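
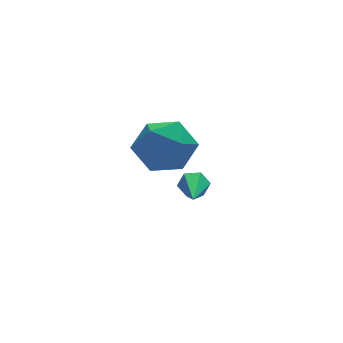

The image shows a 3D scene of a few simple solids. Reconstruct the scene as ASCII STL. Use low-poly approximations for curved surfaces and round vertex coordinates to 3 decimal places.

solid 
facet normal 0.370 0.871 -0.323
outer loop
vertex 3.395 4.611 -3.362
vertex 3.147 4.879 -2.924
vertex 3.676 4.674 -2.871
endloop
endfacet
facet normal 0.687 -0.657 -0.309
outer loop
vertex 3.395 4.611 -3.362
vertex 3.676 4.674 -2.871
vertex 2.333 2.961 -2.216
endloop
endfacet
facet normal 0.370 0.872 -0.321
outer loop
vertex 3.676 4.674 -2.871
vertex 3.147 4.879 -2.924
vertex 3.428 4.941 -2.432
endloop
endfacet
facet normal 0.720 -0.332 0.609
outer loop
vertex 3.676 4.674 -2.871
vertex 3.428 4.941 -2.432
vertex 2.333 2.961 -2.216
endloop
endfacet
facet normal 0.371 0.871 -0.321
outer loop
vertex 3.428 4.941 -2.432
vertex 3.147 4.879 -2.924
vertex 2.899 5.146 -2.486
endloop
endfacet
facet normal -0.049 0.135 0.990
outer loop
vertex 3.428 4.941 -2.432
vertex 2.899 5.146 -2.486
vertex 2.333 2.961 -2.216
endloop
endfacet
facet normal 0.369 0.872 -0.322
outer loop
vertex 2.899 5.146 -2.486
vertex 3.147 4.879 -2.924
vertex 2.618 5.083 -2.978
endloop
endfacet
facet normal -0.849 0.276 0.450
outer loop
vertex 2.899 5.146 -2.486
vertex 2.618 5.083 -2.978
vertex 2.333 2.961 -2.216
endloop
endfacet
facet normal 0.369 0.872 -0.322
outer loop
vertex 2.618 5.083 -2.978
vertex 3.147 4.879 -2.924
vertex 2.866 4.816 -3.416
endloop
endfacet
facet normal -0.882 -0.050 -0.469
outer loop
vertex 2.618 5.083 -2.978
vertex 2.866 4.816 -3.416
vertex 2.333 2.961 -2.216
endloop
endfacet
facet normal 0.370 0.871 -0.323
outer loop
vertex 2.866 4.816 -3.416
vertex 3.147 4.879 -2.924
vertex 3.395 4.611 -3.362
endloop
endfacet
facet normal -0.113 -0.516 -0.849
outer loop
vertex 2.866 4.816 -3.416
vertex 3.395 4.611 -3.362
vertex 2.333 2.961 -2.216
endloop
endfacet
facet normal 0.087 0.996 -0.003
outer loop
vertex 0.825 3.192 0.511
vertex 0.831 3.195 1.647
vertex 1.808 3.108 1.074
endloop
endfacet
facet normal 0.394 0.712 -0.582
outer loop
vertex 0.825 3.192 0.511
vertex 1.808 3.108 1.074
vertex 1.621 2.463 0.158
endloop
endfacet
facet normal -0.103 0.340 -0.935
outer loop
vertex 0.825 3.192 0.511
vertex 1.621 2.463 0.158
vertex 0.529 2.152 0.165
endloop
endfacet
facet normal -0.717 0.395 -0.575
outer loop
vertex 0.825 3.192 0.511
vertex 0.529 2.152 0.165
vertex 0.041 2.604 1.084
endloop
endfacet
facet normal -0.600 0.800 0.001
outer loop
vertex 0.825 3.192 0.511
vertex 0.041 2.604 1.084
vertex 0.831 3.195 1.647
endloop
endfacet
facet normal 0.897 0.255 -0.362
outer loop
vertex 1.621 2.463 0.158
vertex 1.808 3.108 1.074
vertex 2.119 2.016 1.076
endloop
endfacet
facet normal 0.400 0.715 0.574
outer loop
vertex 1.808 3.108 1.074
vertex 0.831 3.195 1.647
vertex 1.631 2.468 1.995
endloop
endfacet
facet normal -0.711 0.398 0.580
outer loop
vertex 0.831 3.195 1.647
vertex 0.041 2.604 1.084
vertex 0.539 2.157 2.002
endloop
endfacet
facet normal -0.900 -0.257 -0.352
outer loop
vertex 0.041 2.604 1.084
vertex 0.529 2.152 0.165
vertex 0.352 1.512 1.086
endloop
endfacet
facet normal 0.092 -0.345 -0.934
outer loop
vertex 0.529 2.152 0.165
vertex 1.621 2.463 0.158
vertex 1.329 1.425 0.513
endloop
endfacet
facet normal 0.717 -0.395 0.575
outer loop
vertex 1.335 1.428 1.649
vertex 2.119 2.016 1.076
vertex 1.631 2.468 1.995
endloop
endfacet
facet normal 0.103 -0.340 0.935
outer loop
vertex 1.335 1.428 1.649
vertex 1.631 2.468 1.995
vertex 0.539 2.157 2.002
endloop
endfacet
facet normal -0.394 -0.712 0.582
outer loop
vertex 1.335 1.428 1.649
vertex 0.539 2.157 2.002
vertex 0.352 1.512 1.086
endloop
endfacet
facet normal -0.087 -0.996 0.003
outer loop
vertex 1.335 1.428 1.649
vertex 0.352 1.512 1.086
vertex 1.329 1.425 0.513
endloop
endfacet
facet normal 0.600 -0.800 -0.001
outer loop
vertex 1.335 1.428 1.649
vertex 1.329 1.425 0.513
vertex 2.119 2.016 1.076
endloop
endfacet
facet normal 0.900 0.257 0.352
outer loop
vertex 1.631 2.468 1.995
vertex 2.119 2.016 1.076
vertex 1.808 3.108 1.074
endloop
endfacet
facet normal -0.092 0.345 0.934
outer loop
vertex 0.539 2.157 2.002
vertex 1.631 2.468 1.995
vertex 0.831 3.195 1.647
endloop
endfacet
facet normal -0.897 -0.255 0.362
outer loop
vertex 0.352 1.512 1.086
vertex 0.539 2.157 2.002
vertex 0.041 2.604 1.084
endloop
endfacet
facet normal -0.400 -0.715 -0.574
outer loop
vertex 1.329 1.425 0.513
vertex 0.352 1.512 1.086
vertex 0.529 2.152 0.165
endloop
endfacet
facet normal 0.711 -0.398 -0.580
outer loop
vertex 2.119 2.016 1.076
vertex 1.329 1.425 0.513
vertex 1.621 2.463 0.158
endloop
endfacet

endsolid


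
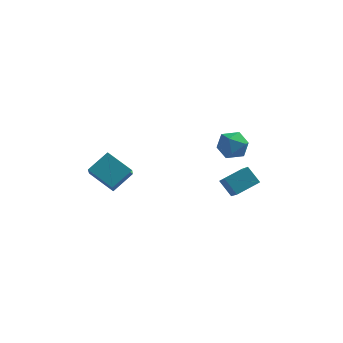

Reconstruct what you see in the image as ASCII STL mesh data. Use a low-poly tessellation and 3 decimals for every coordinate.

solid 
facet normal -0.800 -0.492 -0.343
outer loop
vertex 2.535 2.173 -1.01
vertex 2.151 3.755 -2.384
vertex 3.274 1.587 -1.891
endloop
endfacet
facet normal 0.181 -0.742 0.645
outer loop
vertex 4.569 2.385 -1.336
vertex 2.535 2.173 -1.01
vertex 3.274 1.587 -1.891
endloop
endfacet
facet normal -0.800 -0.492 -0.343
outer loop
vertex 3.274 1.587 -1.891
vertex 2.151 3.755 -2.384
vertex 2.889 3.169 -3.265
endloop
endfacet
facet normal 0.572 -0.454 -0.683
outer loop
vertex 2.889 3.169 -3.265
vertex 4.569 2.385 -1.336
vertex 3.274 1.587 -1.891
endloop
endfacet
facet normal -0.572 0.454 0.683
outer loop
vertex 2.535 2.173 -1.01
vertex 3.446 4.553 -1.829
vertex 2.151 3.755 -2.384
endloop
endfacet
facet normal 0.181 -0.742 0.645
outer loop
vertex 3.831 2.971 -0.455
vertex 2.535 2.173 -1.01
vertex 4.569 2.385 -1.336
endloop
endfacet
facet normal -0.572 0.454 0.683
outer loop
vertex 3.831 2.971 -0.455
vertex 3.446 4.553 -1.829
vertex 2.535 2.173 -1.01
endloop
endfacet
facet normal -0.181 0.742 -0.645
outer loop
vertex 2.151 3.755 -2.384
vertex 3.446 4.553 -1.829
vertex 2.889 3.169 -3.265
endloop
endfacet
facet normal 0.572 -0.454 -0.683
outer loop
vertex 4.185 3.967 -2.71
vertex 4.569 2.385 -1.336
vertex 2.889 3.169 -3.265
endloop
endfacet
facet normal -0.181 0.742 -0.645
outer loop
vertex 2.889 3.169 -3.265
vertex 3.446 4.553 -1.829
vertex 4.185 3.967 -2.71
endloop
endfacet
facet normal 0.800 0.492 0.343
outer loop
vertex 4.185 3.967 -2.71
vertex 3.831 2.971 -0.455
vertex 4.569 2.385 -1.336
endloop
endfacet
facet normal 0.800 0.493 0.343
outer loop
vertex 3.446 4.553 -1.829
vertex 3.831 2.971 -0.455
vertex 4.185 3.967 -2.71
endloop
endfacet
facet normal -0.775 0.435 0.458
outer loop
vertex -3.918 -0.661 3.049
vertex -3.982 0.326 2.003
vertex -4.932 -1.602 2.225
endloop
endfacet
facet normal 0.045 -0.685 0.727
outer loop
vertex -3.498 -2.406 1.377
vertex -3.918 -0.661 3.049
vertex -4.932 -1.602 2.225
endloop
endfacet
facet normal -0.775 0.435 0.459
outer loop
vertex -4.932 -1.602 2.225
vertex -3.982 0.326 2.003
vertex -4.997 -0.614 1.179
endloop
endfacet
facet normal -0.630 -0.584 -0.512
outer loop
vertex -4.997 -0.614 1.179
vertex -3.498 -2.406 1.377
vertex -4.932 -1.602 2.225
endloop
endfacet
facet normal 0.630 0.584 0.512
outer loop
vertex -3.918 -0.661 3.049
vertex -2.548 -0.478 1.155
vertex -3.982 0.326 2.003
endloop
endfacet
facet normal 0.045 -0.685 0.727
outer loop
vertex -2.483 -1.466 2.201
vertex -3.918 -0.661 3.049
vertex -3.498 -2.406 1.377
endloop
endfacet
facet normal 0.630 0.584 0.512
outer loop
vertex -2.483 -1.466 2.201
vertex -2.548 -0.478 1.155
vertex -3.918 -0.661 3.049
endloop
endfacet
facet normal -0.045 0.686 -0.727
outer loop
vertex -3.982 0.326 2.003
vertex -2.548 -0.478 1.155
vertex -4.997 -0.614 1.179
endloop
endfacet
facet normal -0.630 -0.584 -0.512
outer loop
vertex -3.562 -1.419 0.331
vertex -3.498 -2.406 1.377
vertex -4.997 -0.614 1.179
endloop
endfacet
facet normal -0.045 0.685 -0.727
outer loop
vertex -4.997 -0.614 1.179
vertex -2.548 -0.478 1.155
vertex -3.562 -1.419 0.331
endloop
endfacet
facet normal 0.775 -0.435 -0.458
outer loop
vertex -3.562 -1.419 0.331
vertex -2.483 -1.466 2.201
vertex -3.498 -2.406 1.377
endloop
endfacet
facet normal 0.775 -0.434 -0.458
outer loop
vertex -2.548 -0.478 1.155
vertex -2.483 -1.466 2.201
vertex -3.562 -1.419 0.331
endloop
endfacet
facet normal -0.740 -0.194 0.644
outer loop
vertex 2.391 -0.052 4.47
vertex 2.173 -0.909 3.961
vertex 2.845 -0.929 4.728
endloop
endfacet
facet normal -0.216 0.171 0.961
outer loop
vertex 2.391 -0.052 4.47
vertex 2.845 -0.929 4.728
vertex 3.385 -0.064 4.696
endloop
endfacet
facet normal -0.129 0.784 0.607
outer loop
vertex 2.391 -0.052 4.47
vertex 3.385 -0.064 4.696
vertex 3.047 0.49 3.909
endloop
endfacet
facet normal -0.599 0.798 0.071
outer loop
vertex 2.391 -0.052 4.47
vertex 3.047 0.49 3.909
vertex 2.298 -0.032 3.454
endloop
endfacet
facet normal -0.977 0.193 0.093
outer loop
vertex 2.391 -0.052 4.47
vertex 2.298 -0.032 3.454
vertex 2.173 -0.909 3.961
endloop
endfacet
facet normal 0.386 -0.208 0.899
outer loop
vertex 3.385 -0.064 4.696
vertex 2.845 -0.929 4.728
vertex 3.782 -0.928 4.326
endloop
endfacet
facet normal -0.462 -0.799 0.384
outer loop
vertex 2.845 -0.929 4.728
vertex 2.173 -0.909 3.961
vertex 3.033 -1.45 3.871
endloop
endfacet
facet normal -0.845 -0.172 -0.506
outer loop
vertex 2.173 -0.909 3.961
vertex 2.298 -0.032 3.454
vertex 2.695 -0.896 3.084
endloop
endfacet
facet normal -0.233 0.807 -0.542
outer loop
vertex 2.298 -0.032 3.454
vertex 3.047 0.49 3.909
vertex 3.235 -0.031 3.052
endloop
endfacet
facet normal 0.528 0.785 0.326
outer loop
vertex 3.047 0.49 3.909
vertex 3.385 -0.064 4.696
vertex 3.907 -0.051 3.819
endloop
endfacet
facet normal 0.599 -0.798 -0.071
outer loop
vertex 3.689 -0.908 3.31
vertex 3.782 -0.928 4.326
vertex 3.033 -1.45 3.871
endloop
endfacet
facet normal 0.129 -0.784 -0.607
outer loop
vertex 3.689 -0.908 3.31
vertex 3.033 -1.45 3.871
vertex 2.695 -0.896 3.084
endloop
endfacet
facet normal 0.216 -0.171 -0.961
outer loop
vertex 3.689 -0.908 3.31
vertex 2.695 -0.896 3.084
vertex 3.235 -0.031 3.052
endloop
endfacet
facet normal 0.740 0.194 -0.644
outer loop
vertex 3.689 -0.908 3.31
vertex 3.235 -0.031 3.052
vertex 3.907 -0.051 3.819
endloop
endfacet
facet normal 0.977 -0.193 -0.093
outer loop
vertex 3.689 -0.908 3.31
vertex 3.907 -0.051 3.819
vertex 3.782 -0.928 4.326
endloop
endfacet
facet normal 0.233 -0.807 0.542
outer loop
vertex 3.033 -1.45 3.871
vertex 3.782 -0.928 4.326
vertex 2.845 -0.929 4.728
endloop
endfacet
facet normal -0.528 -0.785 -0.326
outer loop
vertex 2.695 -0.896 3.084
vertex 3.033 -1.45 3.871
vertex 2.173 -0.909 3.961
endloop
endfacet
facet normal -0.386 0.208 -0.899
outer loop
vertex 3.235 -0.031 3.052
vertex 2.695 -0.896 3.084
vertex 2.298 -0.032 3.454
endloop
endfacet
facet normal 0.462 0.799 -0.384
outer loop
vertex 3.907 -0.051 3.819
vertex 3.235 -0.031 3.052
vertex 3.047 0.49 3.909
endloop
endfacet
facet normal 0.845 0.172 0.506
outer loop
vertex 3.782 -0.928 4.326
vertex 3.907 -0.051 3.819
vertex 3.385 -0.064 4.696
endloop
endfacet

endsolid


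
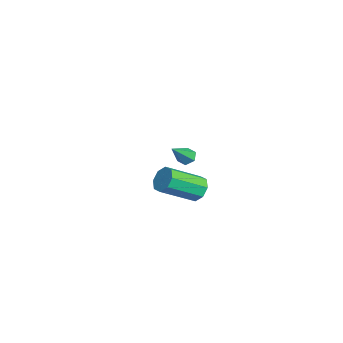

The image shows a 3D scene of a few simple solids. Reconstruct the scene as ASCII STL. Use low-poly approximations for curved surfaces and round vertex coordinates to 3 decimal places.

solid 
facet normal -0.245 0.822 -0.515
outer loop
vertex 4.457 3.744 3.033
vertex 3.71 3.591 3.145
vertex 4.247 3.99 3.526
endloop
endfacet
facet normal 0.902 0.388 0.191
outer loop
vertex 4.457 3.744 3.033
vertex 4.247 3.99 3.526
vertex 4.976 2.002 4.124
endloop
endfacet
facet normal 0.902 0.388 0.189
outer loop
vertex 4.976 2.002 4.124
vertex 4.247 3.99 3.526
vertex 4.767 2.248 4.617
endloop
endfacet
facet normal 0.245 -0.822 0.514
outer loop
vertex 4.976 2.002 4.124
vertex 4.767 2.248 4.617
vertex 4.23 1.849 4.235
endloop
endfacet
facet normal -0.245 0.822 -0.515
outer loop
vertex 4.247 3.99 3.526
vertex 3.71 3.591 3.145
vertex 3.723 4.002 3.795
endloop
endfacet
facet normal 0.386 0.570 0.726
outer loop
vertex 4.247 3.99 3.526
vertex 3.723 4.002 3.795
vertex 4.767 2.248 4.617
endloop
endfacet
facet normal 0.385 0.570 0.726
outer loop
vertex 4.767 2.248 4.617
vertex 3.723 4.002 3.795
vertex 4.242 2.26 4.886
endloop
endfacet
facet normal 0.245 -0.822 0.514
outer loop
vertex 4.767 2.248 4.617
vertex 4.242 2.26 4.886
vertex 4.23 1.849 4.235
endloop
endfacet
facet normal -0.245 0.822 -0.515
outer loop
vertex 3.723 4.002 3.795
vertex 3.71 3.591 3.145
vertex 3.192 3.774 3.684
endloop
endfacet
facet normal -0.354 0.418 0.836
outer loop
vertex 3.723 4.002 3.795
vertex 3.192 3.774 3.684
vertex 4.242 2.26 4.886
endloop
endfacet
facet normal -0.356 0.417 0.836
outer loop
vertex 4.242 2.26 4.886
vertex 3.192 3.774 3.684
vertex 3.711 2.032 4.774
endloop
endfacet
facet normal 0.244 -0.822 0.514
outer loop
vertex 4.242 2.26 4.886
vertex 3.711 2.032 4.774
vertex 4.23 1.849 4.235
endloop
endfacet
facet normal -0.245 0.822 -0.515
outer loop
vertex 3.192 3.774 3.684
vertex 3.71 3.591 3.145
vertex 2.964 3.438 3.256
endloop
endfacet
facet normal -0.889 0.021 0.457
outer loop
vertex 3.192 3.774 3.684
vertex 2.964 3.438 3.256
vertex 3.711 2.032 4.774
endloop
endfacet
facet normal -0.889 0.022 0.458
outer loop
vertex 3.711 2.032 4.774
vertex 2.964 3.438 3.256
vertex 3.483 1.696 4.347
endloop
endfacet
facet normal 0.245 -0.821 0.515
outer loop
vertex 3.711 2.032 4.774
vertex 3.483 1.696 4.347
vertex 4.23 1.849 4.235
endloop
endfacet
facet normal -0.245 0.822 -0.514
outer loop
vertex 2.964 3.438 3.256
vertex 3.71 3.591 3.145
vertex 3.173 3.192 2.763
endloop
endfacet
facet normal -0.902 -0.387 -0.189
outer loop
vertex 2.964 3.438 3.256
vertex 3.173 3.192 2.763
vertex 3.483 1.696 4.347
endloop
endfacet
facet normal -0.902 -0.388 -0.190
outer loop
vertex 3.483 1.696 4.347
vertex 3.173 3.192 2.763
vertex 3.693 1.45 3.854
endloop
endfacet
facet normal 0.245 -0.822 0.515
outer loop
vertex 3.483 1.696 4.347
vertex 3.693 1.45 3.854
vertex 4.23 1.849 4.235
endloop
endfacet
facet normal -0.245 0.822 -0.514
outer loop
vertex 3.173 3.192 2.763
vertex 3.71 3.591 3.145
vertex 3.698 3.18 2.494
endloop
endfacet
facet normal -0.385 -0.570 -0.726
outer loop
vertex 3.173 3.192 2.763
vertex 3.698 3.18 2.494
vertex 3.693 1.45 3.854
endloop
endfacet
facet normal -0.386 -0.570 -0.726
outer loop
vertex 3.693 1.45 3.854
vertex 3.698 3.18 2.494
vertex 4.217 1.438 3.585
endloop
endfacet
facet normal 0.245 -0.822 0.515
outer loop
vertex 3.693 1.45 3.854
vertex 4.217 1.438 3.585
vertex 4.23 1.849 4.235
endloop
endfacet
facet normal -0.244 0.822 -0.514
outer loop
vertex 3.698 3.18 2.494
vertex 3.71 3.591 3.145
vertex 4.229 3.408 2.606
endloop
endfacet
facet normal 0.356 -0.418 -0.836
outer loop
vertex 3.698 3.18 2.494
vertex 4.229 3.408 2.606
vertex 4.217 1.438 3.585
endloop
endfacet
facet normal 0.354 -0.418 -0.837
outer loop
vertex 4.217 1.438 3.585
vertex 4.229 3.408 2.606
vertex 4.748 1.666 3.696
endloop
endfacet
facet normal 0.245 -0.822 0.515
outer loop
vertex 4.217 1.438 3.585
vertex 4.748 1.666 3.696
vertex 4.23 1.849 4.235
endloop
endfacet
facet normal -0.245 0.821 -0.515
outer loop
vertex 4.229 3.408 2.606
vertex 3.71 3.591 3.145
vertex 4.457 3.744 3.033
endloop
endfacet
facet normal 0.889 -0.022 -0.458
outer loop
vertex 4.229 3.408 2.606
vertex 4.457 3.744 3.033
vertex 4.748 1.666 3.696
endloop
endfacet
facet normal 0.889 -0.021 -0.457
outer loop
vertex 4.748 1.666 3.696
vertex 4.457 3.744 3.033
vertex 4.976 2.002 4.124
endloop
endfacet
facet normal 0.245 -0.822 0.515
outer loop
vertex 4.748 1.666 3.696
vertex 4.976 2.002 4.124
vertex 4.23 1.849 4.235
endloop
endfacet
facet normal -0.544 0.500 -0.674
outer loop
vertex -2.414 4.14 1.48
vertex -2.846 3.777 1.559
vertex -2.808 4.248 1.878
endloop
endfacet
facet normal 0.606 0.678 0.416
outer loop
vertex -2.414 4.14 1.48
vertex -2.808 4.248 1.878
vertex -1.894 2.903 2.741
endloop
endfacet
facet normal -0.544 0.500 -0.673
outer loop
vertex -2.808 4.248 1.878
vertex -2.846 3.777 1.559
vertex -3.24 3.884 1.957
endloop
endfacet
facet normal -0.200 0.429 0.881
outer loop
vertex -2.808 4.248 1.878
vertex -3.24 3.884 1.957
vertex -1.894 2.903 2.741
endloop
endfacet
facet normal -0.545 0.499 -0.674
outer loop
vertex -3.24 3.884 1.957
vertex -2.846 3.777 1.559
vertex -3.277 3.413 1.638
endloop
endfacet
facet normal -0.658 -0.386 0.646
outer loop
vertex -3.24 3.884 1.957
vertex -3.277 3.413 1.638
vertex -1.894 2.903 2.741
endloop
endfacet
facet normal -0.544 0.498 -0.675
outer loop
vertex -3.277 3.413 1.638
vertex -2.846 3.777 1.559
vertex -2.883 3.305 1.241
endloop
endfacet
facet normal -0.310 -0.949 -0.050
outer loop
vertex -3.277 3.413 1.638
vertex -2.883 3.305 1.241
vertex -1.894 2.903 2.741
endloop
endfacet
facet normal -0.543 0.498 -0.676
outer loop
vertex -2.883 3.305 1.241
vertex -2.846 3.777 1.559
vertex -2.451 3.669 1.162
endloop
endfacet
facet normal 0.496 -0.700 -0.514
outer loop
vertex -2.883 3.305 1.241
vertex -2.451 3.669 1.162
vertex -1.894 2.903 2.741
endloop
endfacet
facet normal -0.543 0.499 -0.676
outer loop
vertex -2.451 3.669 1.162
vertex -2.846 3.777 1.559
vertex -2.414 4.14 1.48
endloop
endfacet
facet normal 0.953 0.115 -0.281
outer loop
vertex -2.451 3.669 1.162
vertex -2.414 4.14 1.48
vertex -1.894 2.903 2.741
endloop
endfacet

endsolid


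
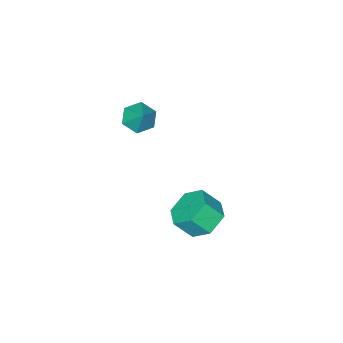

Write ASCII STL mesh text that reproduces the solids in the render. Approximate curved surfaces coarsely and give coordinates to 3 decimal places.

solid 
facet normal -0.456 0.472 -0.754
outer loop
vertex 1.188 3.509 -3.059
vertex 0.274 3.485 -2.521
vertex 0.935 4.306 -2.407
endloop
endfacet
facet normal 0.857 0.461 -0.231
outer loop
vertex 1.188 3.509 -3.059
vertex 0.935 4.306 -2.407
vertex 1.759 2.92 -2.116
endloop
endfacet
facet normal 0.857 0.461 -0.231
outer loop
vertex 1.759 2.92 -2.116
vertex 0.935 4.306 -2.407
vertex 1.506 3.717 -1.465
endloop
endfacet
facet normal 0.457 -0.471 0.755
outer loop
vertex 1.759 2.92 -2.116
vertex 1.506 3.717 -1.465
vertex 0.846 2.895 -1.579
endloop
endfacet
facet normal -0.456 0.472 -0.755
outer loop
vertex 0.935 4.306 -2.407
vertex 0.274 3.485 -2.521
vertex 0.021 4.282 -1.87
endloop
endfacet
facet normal 0.222 0.882 0.417
outer loop
vertex 0.935 4.306 -2.407
vertex 0.021 4.282 -1.87
vertex 1.506 3.717 -1.465
endloop
endfacet
facet normal 0.222 0.881 0.417
outer loop
vertex 1.506 3.717 -1.465
vertex 0.021 4.282 -1.87
vertex 0.592 3.692 -0.927
endloop
endfacet
facet normal 0.457 -0.471 0.754
outer loop
vertex 1.506 3.717 -1.465
vertex 0.592 3.692 -0.927
vertex 0.846 2.895 -1.579
endloop
endfacet
facet normal -0.457 0.471 -0.755
outer loop
vertex 0.021 4.282 -1.87
vertex 0.274 3.485 -2.521
vertex -0.639 3.46 -1.984
endloop
endfacet
facet normal -0.635 0.420 0.648
outer loop
vertex 0.021 4.282 -1.87
vertex -0.639 3.46 -1.984
vertex 0.592 3.692 -0.927
endloop
endfacet
facet normal -0.635 0.421 0.648
outer loop
vertex 0.592 3.692 -0.927
vertex -0.639 3.46 -1.984
vertex -0.068 2.871 -1.041
endloop
endfacet
facet normal 0.456 -0.472 0.754
outer loop
vertex 0.592 3.692 -0.927
vertex -0.068 2.871 -1.041
vertex 0.846 2.895 -1.579
endloop
endfacet
facet normal -0.457 0.471 -0.755
outer loop
vertex -0.639 3.46 -1.984
vertex 0.274 3.485 -2.521
vertex -0.386 2.663 -2.635
endloop
endfacet
facet normal -0.857 -0.461 0.231
outer loop
vertex -0.639 3.46 -1.984
vertex -0.386 2.663 -2.635
vertex -0.068 2.871 -1.041
endloop
endfacet
facet normal -0.857 -0.461 0.231
outer loop
vertex -0.068 2.871 -1.041
vertex -0.386 2.663 -2.635
vertex 0.185 2.074 -1.693
endloop
endfacet
facet normal 0.456 -0.472 0.754
outer loop
vertex -0.068 2.871 -1.041
vertex 0.185 2.074 -1.693
vertex 0.846 2.895 -1.579
endloop
endfacet
facet normal -0.457 0.471 -0.754
outer loop
vertex -0.386 2.663 -2.635
vertex 0.274 3.485 -2.521
vertex 0.528 2.688 -3.173
endloop
endfacet
facet normal -0.221 -0.882 -0.417
outer loop
vertex -0.386 2.663 -2.635
vertex 0.528 2.688 -3.173
vertex 0.185 2.074 -1.693
endloop
endfacet
facet normal -0.222 -0.881 -0.417
outer loop
vertex 0.185 2.074 -1.693
vertex 0.528 2.688 -3.173
vertex 1.099 2.098 -2.23
endloop
endfacet
facet normal 0.456 -0.472 0.755
outer loop
vertex 0.185 2.074 -1.693
vertex 1.099 2.098 -2.23
vertex 0.846 2.895 -1.579
endloop
endfacet
facet normal -0.456 0.472 -0.754
outer loop
vertex 0.528 2.688 -3.173
vertex 0.274 3.485 -2.521
vertex 1.188 3.509 -3.059
endloop
endfacet
facet normal 0.635 -0.421 -0.648
outer loop
vertex 0.528 2.688 -3.173
vertex 1.188 3.509 -3.059
vertex 1.099 2.098 -2.23
endloop
endfacet
facet normal 0.636 -0.421 -0.647
outer loop
vertex 1.099 2.098 -2.23
vertex 1.188 3.509 -3.059
vertex 1.759 2.92 -2.116
endloop
endfacet
facet normal 0.457 -0.471 0.755
outer loop
vertex 1.099 2.098 -2.23
vertex 1.759 2.92 -2.116
vertex 0.846 2.895 -1.579
endloop
endfacet
facet normal -0.351 -0.571 -0.743
outer loop
vertex 1.8 -0.088 2.979
vertex 1.067 0.208 3.098
vertex 1.565 0.568 2.586
endloop
endfacet
facet normal 0.949 0.313 -0.044
outer loop
vertex 1.8 -0.088 2.979
vertex 1.565 0.568 2.586
vertex 1.513 0.932 4.042
endloop
endfacet
facet normal -0.352 -0.570 -0.743
outer loop
vertex 1.565 0.568 2.586
vertex 1.067 0.208 3.098
vertex 0.832 0.864 2.706
endloop
endfacet
facet normal 0.335 0.917 -0.217
outer loop
vertex 1.565 0.568 2.586
vertex 0.832 0.864 2.706
vertex 1.513 0.932 4.042
endloop
endfacet
facet normal -0.351 -0.570 -0.743
outer loop
vertex 0.832 0.864 2.706
vertex 1.067 0.208 3.098
vertex 0.333 0.504 3.218
endloop
endfacet
facet normal -0.445 0.877 0.182
outer loop
vertex 0.832 0.864 2.706
vertex 0.333 0.504 3.218
vertex 1.513 0.932 4.042
endloop
endfacet
facet normal -0.351 -0.570 -0.743
outer loop
vertex 0.333 0.504 3.218
vertex 1.067 0.208 3.098
vertex 0.569 -0.152 3.61
endloop
endfacet
facet normal -0.612 0.232 0.756
outer loop
vertex 0.333 0.504 3.218
vertex 0.569 -0.152 3.61
vertex 1.513 0.932 4.042
endloop
endfacet
facet normal -0.351 -0.571 -0.743
outer loop
vertex 0.569 -0.152 3.61
vertex 1.067 0.208 3.098
vertex 1.302 -0.448 3.491
endloop
endfacet
facet normal 0.001 -0.371 0.929
outer loop
vertex 0.569 -0.152 3.61
vertex 1.302 -0.448 3.491
vertex 1.513 0.932 4.042
endloop
endfacet
facet normal -0.351 -0.571 -0.743
outer loop
vertex 1.302 -0.448 3.491
vertex 1.067 0.208 3.098
vertex 1.8 -0.088 2.979
endloop
endfacet
facet normal 0.782 -0.331 0.528
outer loop
vertex 1.302 -0.448 3.491
vertex 1.8 -0.088 2.979
vertex 1.513 0.932 4.042
endloop
endfacet

endsolid


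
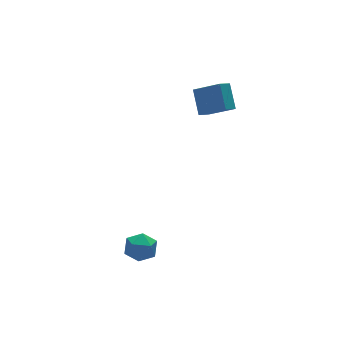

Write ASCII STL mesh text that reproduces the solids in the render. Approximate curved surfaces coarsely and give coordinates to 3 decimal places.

solid 
facet normal -0.352 0.351 0.868
outer loop
vertex -3.979 -1.601 -3.387
vertex -4.168 -2.644 -3.042
vertex -3.185 -2.159 -2.839
endloop
endfacet
facet normal 0.142 0.789 0.598
outer loop
vertex -3.979 -1.601 -3.387
vertex -3.185 -2.159 -2.839
vertex -2.918 -1.536 -3.724
endloop
endfacet
facet normal -0.077 0.996 -0.049
outer loop
vertex -3.979 -1.601 -3.387
vertex -2.918 -1.536 -3.724
vertex -3.736 -1.636 -4.474
endloop
endfacet
facet normal -0.706 0.685 -0.180
outer loop
vertex -3.979 -1.601 -3.387
vertex -3.736 -1.636 -4.474
vertex -4.508 -2.321 -4.053
endloop
endfacet
facet normal -0.877 0.287 0.386
outer loop
vertex -3.979 -1.601 -3.387
vertex -4.508 -2.321 -4.053
vertex -4.168 -2.644 -3.042
endloop
endfacet
facet normal 0.746 0.417 0.519
outer loop
vertex -2.918 -1.536 -3.724
vertex -3.185 -2.159 -2.839
vertex -2.452 -2.539 -3.587
endloop
endfacet
facet normal -0.054 -0.291 0.955
outer loop
vertex -3.185 -2.159 -2.839
vertex -4.168 -2.644 -3.042
vertex -3.224 -3.224 -3.166
endloop
endfacet
facet normal -0.902 -0.395 0.177
outer loop
vertex -4.168 -2.644 -3.042
vertex -4.508 -2.321 -4.053
vertex -4.042 -3.324 -3.916
endloop
endfacet
facet normal -0.625 0.250 -0.739
outer loop
vertex -4.508 -2.321 -4.053
vertex -3.736 -1.636 -4.474
vertex -3.775 -2.701 -4.801
endloop
endfacet
facet normal 0.393 0.752 -0.529
outer loop
vertex -3.736 -1.636 -4.474
vertex -2.918 -1.536 -3.724
vertex -2.792 -2.216 -4.598
endloop
endfacet
facet normal 0.706 -0.685 0.180
outer loop
vertex -2.981 -3.259 -4.253
vertex -2.452 -2.539 -3.587
vertex -3.224 -3.224 -3.166
endloop
endfacet
facet normal 0.077 -0.996 0.049
outer loop
vertex -2.981 -3.259 -4.253
vertex -3.224 -3.224 -3.166
vertex -4.042 -3.324 -3.916
endloop
endfacet
facet normal -0.142 -0.789 -0.598
outer loop
vertex -2.981 -3.259 -4.253
vertex -4.042 -3.324 -3.916
vertex -3.775 -2.701 -4.801
endloop
endfacet
facet normal 0.352 -0.351 -0.868
outer loop
vertex -2.981 -3.259 -4.253
vertex -3.775 -2.701 -4.801
vertex -2.792 -2.216 -4.598
endloop
endfacet
facet normal 0.877 -0.287 -0.386
outer loop
vertex -2.981 -3.259 -4.253
vertex -2.792 -2.216 -4.598
vertex -2.452 -2.539 -3.587
endloop
endfacet
facet normal 0.625 -0.250 0.739
outer loop
vertex -3.224 -3.224 -3.166
vertex -2.452 -2.539 -3.587
vertex -3.185 -2.159 -2.839
endloop
endfacet
facet normal -0.393 -0.752 0.529
outer loop
vertex -4.042 -3.324 -3.916
vertex -3.224 -3.224 -3.166
vertex -4.168 -2.644 -3.042
endloop
endfacet
facet normal -0.746 -0.417 -0.519
outer loop
vertex -3.775 -2.701 -4.801
vertex -4.042 -3.324 -3.916
vertex -4.508 -2.321 -4.053
endloop
endfacet
facet normal 0.054 0.291 -0.955
outer loop
vertex -2.792 -2.216 -4.598
vertex -3.775 -2.701 -4.801
vertex -3.736 -1.636 -4.474
endloop
endfacet
facet normal 0.902 0.395 -0.177
outer loop
vertex -2.452 -2.539 -3.587
vertex -2.792 -2.216 -4.598
vertex -2.918 -1.536 -3.724
endloop
endfacet
facet normal -0.864 -0.236 0.445
outer loop
vertex 3.912 0.473 3.911
vertex 4.25 1.78 5.261
vertex 2.903 1.948 2.735
endloop
endfacet
facet normal -0.177 -0.685 -0.707
outer loop
vertex 3.75 2.18 2.299
vertex 3.912 0.473 3.911
vertex 2.903 1.948 2.735
endloop
endfacet
facet normal -0.864 -0.236 0.445
outer loop
vertex 2.903 1.948 2.735
vertex 4.25 1.78 5.261
vertex 3.241 3.256 4.085
endloop
endfacet
facet normal -0.472 0.689 -0.550
outer loop
vertex 3.241 3.256 4.085
vertex 3.75 2.18 2.299
vertex 2.903 1.948 2.735
endloop
endfacet
facet normal 0.472 -0.690 0.549
outer loop
vertex 3.912 0.473 3.911
vertex 5.097 2.012 4.825
vertex 4.25 1.78 5.261
endloop
endfacet
facet normal -0.177 -0.685 -0.707
outer loop
vertex 4.759 0.704 3.475
vertex 3.912 0.473 3.911
vertex 3.75 2.18 2.299
endloop
endfacet
facet normal 0.471 -0.689 0.550
outer loop
vertex 4.759 0.704 3.475
vertex 5.097 2.012 4.825
vertex 3.912 0.473 3.911
endloop
endfacet
facet normal 0.177 0.684 0.707
outer loop
vertex 4.25 1.78 5.261
vertex 5.097 2.012 4.825
vertex 3.241 3.256 4.085
endloop
endfacet
facet normal -0.471 0.690 -0.550
outer loop
vertex 4.088 3.487 3.649
vertex 3.75 2.18 2.299
vertex 3.241 3.256 4.085
endloop
endfacet
facet normal 0.177 0.685 0.707
outer loop
vertex 3.241 3.256 4.085
vertex 5.097 2.012 4.825
vertex 4.088 3.487 3.649
endloop
endfacet
facet normal 0.864 0.236 -0.445
outer loop
vertex 4.088 3.487 3.649
vertex 4.759 0.704 3.475
vertex 3.75 2.18 2.299
endloop
endfacet
facet normal 0.864 0.236 -0.445
outer loop
vertex 5.097 2.012 4.825
vertex 4.759 0.704 3.475
vertex 4.088 3.487 3.649
endloop
endfacet

endsolid


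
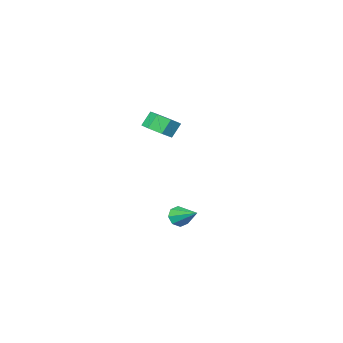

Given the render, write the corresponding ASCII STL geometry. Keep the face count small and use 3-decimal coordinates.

solid 
facet normal 0.083 -0.867 -0.492
outer loop
vertex 1.022 3.123 -2.936
vertex 0.45 2.902 -2.643
vertex 0.598 3.24 -3.214
endloop
endfacet
facet normal 0.508 0.720 -0.472
outer loop
vertex 1.022 3.123 -2.936
vertex 0.598 3.24 -3.214
vertex 0.31 4.358 -1.817
endloop
endfacet
facet normal 0.084 -0.867 -0.491
outer loop
vertex 0.598 3.24 -3.214
vertex 0.45 2.902 -2.643
vertex 0.087 3.158 -3.157
endloop
endfacet
facet normal -0.191 0.747 -0.637
outer loop
vertex 0.598 3.24 -3.214
vertex 0.087 3.158 -3.157
vertex 0.31 4.358 -1.817
endloop
endfacet
facet normal 0.083 -0.867 -0.491
outer loop
vertex 0.087 3.158 -3.157
vertex 0.45 2.902 -2.643
vertex -0.211 2.927 -2.799
endloop
endfacet
facet normal -0.793 0.514 -0.328
outer loop
vertex 0.087 3.158 -3.157
vertex -0.211 2.927 -2.799
vertex 0.31 4.358 -1.817
endloop
endfacet
facet normal 0.083 -0.867 -0.492
outer loop
vertex -0.211 2.927 -2.799
vertex 0.45 2.902 -2.643
vertex -0.122 2.68 -2.349
endloop
endfacet
facet normal -0.949 0.157 0.274
outer loop
vertex -0.211 2.927 -2.799
vertex -0.122 2.68 -2.349
vertex 0.31 4.358 -1.817
endloop
endfacet
facet normal 0.084 -0.867 -0.491
outer loop
vertex -0.122 2.68 -2.349
vertex 0.45 2.902 -2.643
vertex 0.302 2.564 -2.071
endloop
endfacet
facet normal -0.566 -0.113 0.816
outer loop
vertex -0.122 2.68 -2.349
vertex 0.302 2.564 -2.071
vertex 0.31 4.358 -1.817
endloop
endfacet
facet normal 0.083 -0.867 -0.491
outer loop
vertex 0.302 2.564 -2.071
vertex 0.45 2.902 -2.643
vertex 0.813 2.645 -2.128
endloop
endfacet
facet normal 0.132 -0.140 0.981
outer loop
vertex 0.302 2.564 -2.071
vertex 0.813 2.645 -2.128
vertex 0.31 4.358 -1.817
endloop
endfacet
facet normal 0.084 -0.867 -0.492
outer loop
vertex 0.813 2.645 -2.128
vertex 0.45 2.902 -2.643
vertex 1.111 2.877 -2.486
endloop
endfacet
facet normal 0.735 0.094 0.672
outer loop
vertex 0.813 2.645 -2.128
vertex 1.111 2.877 -2.486
vertex 0.31 4.358 -1.817
endloop
endfacet
facet normal 0.084 -0.867 -0.491
outer loop
vertex 1.111 2.877 -2.486
vertex 0.45 2.902 -2.643
vertex 1.022 3.123 -2.936
endloop
endfacet
facet normal 0.890 0.450 0.070
outer loop
vertex 1.111 2.877 -2.486
vertex 1.022 3.123 -2.936
vertex 0.31 4.358 -1.817
endloop
endfacet
facet normal 0.561 0.028 -0.827
outer loop
vertex -1.645 -4.101 0.951
vertex -2.317 -3.555 0.514
vertex -1.554 -3.269 1.041
endloop
endfacet
facet normal 0.820 -0.149 0.552
outer loop
vertex -1.645 -4.101 0.951
vertex -1.554 -3.269 1.041
vertex -2.252 -4.132 1.844
endloop
endfacet
facet normal 0.820 -0.149 0.552
outer loop
vertex -2.252 -4.132 1.844
vertex -1.554 -3.269 1.041
vertex -2.161 -3.3 1.934
endloop
endfacet
facet normal -0.562 -0.028 0.826
outer loop
vertex -2.252 -4.132 1.844
vertex -2.161 -3.3 1.934
vertex -2.923 -3.585 1.406
endloop
endfacet
facet normal 0.561 0.028 -0.827
outer loop
vertex -1.554 -3.269 1.041
vertex -2.317 -3.555 0.514
vertex -2.038 -2.652 0.734
endloop
endfacet
facet normal 0.595 0.680 0.428
outer loop
vertex -1.554 -3.269 1.041
vertex -2.038 -2.652 0.734
vertex -2.161 -3.3 1.934
endloop
endfacet
facet normal 0.596 0.679 0.428
outer loop
vertex -2.161 -3.3 1.934
vertex -2.038 -2.652 0.734
vertex -2.644 -2.683 1.627
endloop
endfacet
facet normal -0.562 -0.029 0.827
outer loop
vertex -2.161 -3.3 1.934
vertex -2.644 -2.683 1.627
vertex -2.923 -3.585 1.406
endloop
endfacet
facet normal 0.562 0.028 -0.827
outer loop
vertex -2.038 -2.652 0.734
vertex -2.317 -3.555 0.514
vertex -2.731 -2.715 0.261
endloop
endfacet
facet normal -0.078 0.997 -0.018
outer loop
vertex -2.038 -2.652 0.734
vertex -2.731 -2.715 0.261
vertex -2.644 -2.683 1.627
endloop
endfacet
facet normal -0.076 0.997 -0.018
outer loop
vertex -2.644 -2.683 1.627
vertex -2.731 -2.715 0.261
vertex -3.338 -2.745 1.154
endloop
endfacet
facet normal -0.561 -0.029 0.827
outer loop
vertex -2.644 -2.683 1.627
vertex -3.338 -2.745 1.154
vertex -2.923 -3.585 1.406
endloop
endfacet
facet normal 0.562 0.028 -0.826
outer loop
vertex -2.731 -2.715 0.261
vertex -2.317 -3.555 0.514
vertex -3.112 -3.41 -0.022
endloop
endfacet
facet normal -0.692 0.563 -0.451
outer loop
vertex -2.731 -2.715 0.261
vertex -3.112 -3.41 -0.022
vertex -3.338 -2.745 1.154
endloop
endfacet
facet normal -0.693 0.563 -0.451
outer loop
vertex -3.338 -2.745 1.154
vertex -3.112 -3.41 -0.022
vertex -3.719 -3.441 0.871
endloop
endfacet
facet normal -0.561 -0.029 0.827
outer loop
vertex -3.338 -2.745 1.154
vertex -3.719 -3.441 0.871
vertex -2.923 -3.585 1.406
endloop
endfacet
facet normal 0.562 0.029 -0.826
outer loop
vertex -3.112 -3.41 -0.022
vertex -2.317 -3.555 0.514
vertex -2.894 -4.214 0.098
endloop
endfacet
facet normal -0.786 -0.294 -0.544
outer loop
vertex -3.112 -3.41 -0.022
vertex -2.894 -4.214 0.098
vertex -3.719 -3.441 0.871
endloop
endfacet
facet normal -0.786 -0.294 -0.544
outer loop
vertex -3.719 -3.441 0.871
vertex -2.894 -4.214 0.098
vertex -3.501 -4.245 0.991
endloop
endfacet
facet normal -0.561 -0.029 0.827
outer loop
vertex -3.719 -3.441 0.871
vertex -3.501 -4.245 0.991
vertex -2.923 -3.585 1.406
endloop
endfacet
facet normal 0.563 0.029 -0.826
outer loop
vertex -2.894 -4.214 0.098
vertex -2.317 -3.555 0.514
vertex -2.241 -4.522 0.532
endloop
endfacet
facet normal -0.287 -0.930 -0.228
outer loop
vertex -2.894 -4.214 0.098
vertex -2.241 -4.522 0.532
vertex -3.501 -4.245 0.991
endloop
endfacet
facet normal -0.287 -0.931 -0.227
outer loop
vertex -3.501 -4.245 0.991
vertex -2.241 -4.522 0.532
vertex -2.848 -4.552 1.424
endloop
endfacet
facet normal -0.562 -0.028 0.827
outer loop
vertex -3.501 -4.245 0.991
vertex -2.848 -4.552 1.424
vertex -2.923 -3.585 1.406
endloop
endfacet
facet normal 0.561 0.029 -0.827
outer loop
vertex -2.241 -4.522 0.532
vertex -2.317 -3.555 0.514
vertex -1.645 -4.101 0.951
endloop
endfacet
facet normal 0.427 -0.865 0.262
outer loop
vertex -2.241 -4.522 0.532
vertex -1.645 -4.101 0.951
vertex -2.848 -4.552 1.424
endloop
endfacet
facet normal 0.427 -0.866 0.260
outer loop
vertex -2.848 -4.552 1.424
vertex -1.645 -4.101 0.951
vertex -2.252 -4.132 1.844
endloop
endfacet
facet normal -0.562 -0.028 0.826
outer loop
vertex -2.848 -4.552 1.424
vertex -2.252 -4.132 1.844
vertex -2.923 -3.585 1.406
endloop
endfacet

endsolid


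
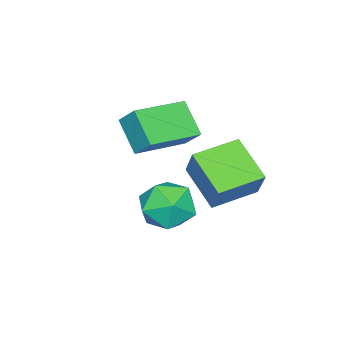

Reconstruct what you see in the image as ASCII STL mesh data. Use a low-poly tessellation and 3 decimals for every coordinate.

solid 
facet normal -0.876 0.184 0.446
outer loop
vertex 1.697 2.164 1.392
vertex 1.856 1.341 2.044
vertex 2.198 2.309 2.317
endloop
endfacet
facet normal -0.587 0.786 0.195
outer loop
vertex 1.697 2.164 1.392
vertex 2.198 2.309 2.317
vertex 2.553 2.791 1.44
endloop
endfacet
facet normal -0.490 0.708 -0.508
outer loop
vertex 1.697 2.164 1.392
vertex 2.553 2.791 1.44
vertex 2.43 2.121 0.625
endloop
endfacet
facet normal -0.720 0.059 -0.691
outer loop
vertex 1.697 2.164 1.392
vertex 2.43 2.121 0.625
vertex 1.999 1.225 0.998
endloop
endfacet
facet normal -0.959 -0.266 -0.102
outer loop
vertex 1.697 2.164 1.392
vertex 1.999 1.225 0.998
vertex 1.856 1.341 2.044
endloop
endfacet
facet normal 0.055 0.865 0.498
outer loop
vertex 2.553 2.791 1.44
vertex 2.198 2.309 2.317
vertex 3.241 2.355 2.122
endloop
endfacet
facet normal -0.414 -0.109 0.904
outer loop
vertex 2.198 2.309 2.317
vertex 1.856 1.341 2.044
vertex 2.81 1.459 2.495
endloop
endfacet
facet normal -0.548 -0.836 0.018
outer loop
vertex 1.856 1.341 2.044
vertex 1.999 1.225 0.998
vertex 2.687 0.789 1.68
endloop
endfacet
facet normal -0.161 -0.312 -0.936
outer loop
vertex 1.999 1.225 0.998
vertex 2.43 2.121 0.625
vertex 3.042 1.271 0.803
endloop
endfacet
facet normal 0.211 0.739 -0.640
outer loop
vertex 2.43 2.121 0.625
vertex 2.553 2.791 1.44
vertex 3.384 2.239 1.076
endloop
endfacet
facet normal 0.720 -0.059 0.691
outer loop
vertex 3.543 1.416 1.728
vertex 3.241 2.355 2.122
vertex 2.81 1.459 2.495
endloop
endfacet
facet normal 0.490 -0.708 0.508
outer loop
vertex 3.543 1.416 1.728
vertex 2.81 1.459 2.495
vertex 2.687 0.789 1.68
endloop
endfacet
facet normal 0.587 -0.786 -0.195
outer loop
vertex 3.543 1.416 1.728
vertex 2.687 0.789 1.68
vertex 3.042 1.271 0.803
endloop
endfacet
facet normal 0.876 -0.184 -0.446
outer loop
vertex 3.543 1.416 1.728
vertex 3.042 1.271 0.803
vertex 3.384 2.239 1.076
endloop
endfacet
facet normal 0.959 0.266 0.102
outer loop
vertex 3.543 1.416 1.728
vertex 3.384 2.239 1.076
vertex 3.241 2.355 2.122
endloop
endfacet
facet normal 0.161 0.312 0.936
outer loop
vertex 2.81 1.459 2.495
vertex 3.241 2.355 2.122
vertex 2.198 2.309 2.317
endloop
endfacet
facet normal -0.211 -0.739 0.640
outer loop
vertex 2.687 0.789 1.68
vertex 2.81 1.459 2.495
vertex 1.856 1.341 2.044
endloop
endfacet
facet normal -0.055 -0.865 -0.498
outer loop
vertex 3.042 1.271 0.803
vertex 2.687 0.789 1.68
vertex 1.999 1.225 0.998
endloop
endfacet
facet normal 0.414 0.109 -0.904
outer loop
vertex 3.384 2.239 1.076
vertex 3.042 1.271 0.803
vertex 2.43 2.121 0.625
endloop
endfacet
facet normal 0.548 0.836 -0.018
outer loop
vertex 3.241 2.355 2.122
vertex 3.384 2.239 1.076
vertex 2.553 2.791 1.44
endloop
endfacet
facet normal -0.379 -0.632 0.676
outer loop
vertex 0.219 -0.868 3.799
vertex -1.68 -0.046 3.503
vertex 0.028 -1.589 3.017
endloop
endfacet
facet normal 0.908 -0.394 0.141
outer loop
vertex 0.6 -0.634 1.997
vertex 0.219 -0.868 3.799
vertex 0.028 -1.589 3.017
endloop
endfacet
facet normal -0.379 -0.632 0.676
outer loop
vertex 0.028 -1.589 3.017
vertex -1.68 -0.046 3.503
vertex -1.871 -0.767 2.722
endloop
endfacet
facet normal -0.176 -0.667 -0.724
outer loop
vertex -1.871 -0.767 2.722
vertex 0.6 -0.634 1.997
vertex 0.028 -1.589 3.017
endloop
endfacet
facet normal 0.176 0.667 0.724
outer loop
vertex 0.219 -0.868 3.799
vertex -1.108 0.909 2.483
vertex -1.68 -0.046 3.503
endloop
endfacet
facet normal 0.908 -0.393 0.141
outer loop
vertex 0.791 0.087 2.778
vertex 0.219 -0.868 3.799
vertex 0.6 -0.634 1.997
endloop
endfacet
facet normal 0.177 0.668 0.723
outer loop
vertex 0.791 0.087 2.778
vertex -1.108 0.909 2.483
vertex 0.219 -0.868 3.799
endloop
endfacet
facet normal -0.908 0.393 -0.141
outer loop
vertex -1.68 -0.046 3.503
vertex -1.108 0.909 2.483
vertex -1.871 -0.767 2.722
endloop
endfacet
facet normal -0.176 -0.668 -0.723
outer loop
vertex -1.299 0.188 1.701
vertex 0.6 -0.634 1.997
vertex -1.871 -0.767 2.722
endloop
endfacet
facet normal -0.908 0.393 -0.141
outer loop
vertex -1.871 -0.767 2.722
vertex -1.108 0.909 2.483
vertex -1.299 0.188 1.701
endloop
endfacet
facet normal 0.379 0.632 -0.676
outer loop
vertex -1.299 0.188 1.701
vertex 0.791 0.087 2.778
vertex 0.6 -0.634 1.997
endloop
endfacet
facet normal 0.379 0.632 -0.676
outer loop
vertex -1.108 0.909 2.483
vertex 0.791 0.087 2.778
vertex -1.299 0.188 1.701
endloop
endfacet
facet normal -0.376 -0.377 -0.846
outer loop
vertex -0.15 0.87 1.289
vertex -1.595 1.795 1.519
vertex 0.585 2.255 0.345
endloop
endfacet
facet normal 0.835 -0.534 -0.134
outer loop
vertex 1.135 2.805 1.581
vertex -0.15 0.87 1.289
vertex 0.585 2.255 0.345
endloop
endfacet
facet normal -0.376 -0.377 -0.846
outer loop
vertex 0.585 2.255 0.345
vertex -1.595 1.795 1.519
vertex -0.859 3.179 0.575
endloop
endfacet
facet normal 0.402 0.757 -0.516
outer loop
vertex -0.859 3.179 0.575
vertex 1.135 2.805 1.581
vertex 0.585 2.255 0.345
endloop
endfacet
facet normal -0.402 -0.757 0.516
outer loop
vertex -0.15 0.87 1.289
vertex -1.045 2.345 2.755
vertex -1.595 1.795 1.519
endloop
endfacet
facet normal 0.835 -0.534 -0.133
outer loop
vertex 0.399 1.421 2.525
vertex -0.15 0.87 1.289
vertex 1.135 2.805 1.581
endloop
endfacet
facet normal -0.402 -0.757 0.516
outer loop
vertex 0.399 1.421 2.525
vertex -1.045 2.345 2.755
vertex -0.15 0.87 1.289
endloop
endfacet
facet normal -0.834 0.535 0.133
outer loop
vertex -1.595 1.795 1.519
vertex -1.045 2.345 2.755
vertex -0.859 3.179 0.575
endloop
endfacet
facet normal 0.402 0.756 -0.516
outer loop
vertex -0.31 3.73 1.811
vertex 1.135 2.805 1.581
vertex -0.859 3.179 0.575
endloop
endfacet
facet normal -0.835 0.534 0.133
outer loop
vertex -0.859 3.179 0.575
vertex -1.045 2.345 2.755
vertex -0.31 3.73 1.811
endloop
endfacet
facet normal 0.376 0.377 0.846
outer loop
vertex -0.31 3.73 1.811
vertex 0.399 1.421 2.525
vertex 1.135 2.805 1.581
endloop
endfacet
facet normal 0.376 0.377 0.846
outer loop
vertex -1.045 2.345 2.755
vertex 0.399 1.421 2.525
vertex -0.31 3.73 1.811
endloop
endfacet

endsolid


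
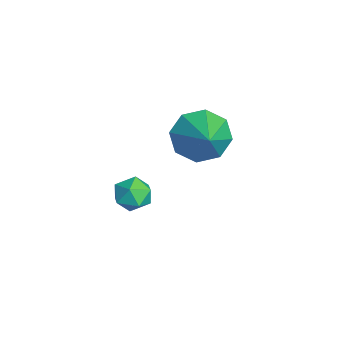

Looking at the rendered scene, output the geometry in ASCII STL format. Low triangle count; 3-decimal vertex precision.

solid 
facet normal 0.225 0.315 0.922
outer loop
vertex 1.002 -1.883 -1.043
vertex 0.468 -2.263 -0.783
vertex 1.109 -2.55 -0.841
endloop
endfacet
facet normal 0.809 0.285 0.514
outer loop
vertex 1.002 -1.883 -1.043
vertex 1.109 -2.55 -0.841
vertex 1.402 -2.31 -1.436
endloop
endfacet
facet normal 0.704 0.708 -0.053
outer loop
vertex 1.002 -1.883 -1.043
vertex 1.402 -2.31 -1.436
vertex 0.942 -1.876 -1.745
endloop
endfacet
facet normal 0.056 0.998 0.005
outer loop
vertex 1.002 -1.883 -1.043
vertex 0.942 -1.876 -1.745
vertex 0.365 -1.846 -1.342
endloop
endfacet
facet normal -0.242 0.756 0.608
outer loop
vertex 1.002 -1.883 -1.043
vertex 0.365 -1.846 -1.342
vertex 0.468 -2.263 -0.783
endloop
endfacet
facet normal 0.880 -0.384 0.278
outer loop
vertex 1.402 -2.31 -1.436
vertex 1.109 -2.55 -0.841
vertex 1.115 -2.954 -1.418
endloop
endfacet
facet normal -0.066 -0.337 0.939
outer loop
vertex 1.109 -2.55 -0.841
vertex 0.468 -2.263 -0.783
vertex 0.538 -2.924 -1.015
endloop
endfacet
facet normal -0.819 0.377 0.432
outer loop
vertex 0.468 -2.263 -0.783
vertex 0.365 -1.846 -1.342
vertex 0.078 -2.49 -1.324
endloop
endfacet
facet normal -0.339 0.769 -0.542
outer loop
vertex 0.365 -1.846 -1.342
vertex 0.942 -1.876 -1.745
vertex 0.371 -2.25 -1.919
endloop
endfacet
facet normal 0.710 0.299 -0.637
outer loop
vertex 0.942 -1.876 -1.745
vertex 1.402 -2.31 -1.436
vertex 1.012 -2.537 -1.977
endloop
endfacet
facet normal -0.056 -0.998 -0.005
outer loop
vertex 0.478 -2.917 -1.717
vertex 1.115 -2.954 -1.418
vertex 0.538 -2.924 -1.015
endloop
endfacet
facet normal -0.704 -0.708 0.053
outer loop
vertex 0.478 -2.917 -1.717
vertex 0.538 -2.924 -1.015
vertex 0.078 -2.49 -1.324
endloop
endfacet
facet normal -0.809 -0.285 -0.514
outer loop
vertex 0.478 -2.917 -1.717
vertex 0.078 -2.49 -1.324
vertex 0.371 -2.25 -1.919
endloop
endfacet
facet normal -0.225 -0.315 -0.922
outer loop
vertex 0.478 -2.917 -1.717
vertex 0.371 -2.25 -1.919
vertex 1.012 -2.537 -1.977
endloop
endfacet
facet normal 0.242 -0.756 -0.608
outer loop
vertex 0.478 -2.917 -1.717
vertex 1.012 -2.537 -1.977
vertex 1.115 -2.954 -1.418
endloop
endfacet
facet normal 0.339 -0.769 0.542
outer loop
vertex 0.538 -2.924 -1.015
vertex 1.115 -2.954 -1.418
vertex 1.109 -2.55 -0.841
endloop
endfacet
facet normal -0.710 -0.299 0.637
outer loop
vertex 0.078 -2.49 -1.324
vertex 0.538 -2.924 -1.015
vertex 0.468 -2.263 -0.783
endloop
endfacet
facet normal -0.880 0.384 -0.278
outer loop
vertex 0.371 -2.25 -1.919
vertex 0.078 -2.49 -1.324
vertex 0.365 -1.846 -1.342
endloop
endfacet
facet normal 0.066 0.337 -0.939
outer loop
vertex 1.012 -2.537 -1.977
vertex 0.371 -2.25 -1.919
vertex 0.942 -1.876 -1.745
endloop
endfacet
facet normal 0.819 -0.377 -0.432
outer loop
vertex 1.115 -2.954 -1.418
vertex 1.012 -2.537 -1.977
vertex 1.402 -2.31 -1.436
endloop
endfacet
facet normal -0.851 0.000 -0.525
outer loop
vertex -2.942 1.093 -3.079
vertex -3.426 0.53 -2.295
vertex -3.293 1.58 -2.51
endloop
endfacet
facet normal 0.693 0.700 -0.172
outer loop
vertex -2.942 1.093 -3.079
vertex -3.293 1.58 -2.51
vertex -1.954 0.53 -1.385
endloop
endfacet
facet normal -0.851 0.000 -0.526
outer loop
vertex -3.293 1.58 -2.51
vertex -3.426 0.53 -2.295
vertex -3.722 1.451 -1.816
endloop
endfacet
facet normal 0.354 0.856 0.378
outer loop
vertex -3.293 1.58 -2.51
vertex -3.722 1.451 -1.816
vertex -1.954 0.53 -1.385
endloop
endfacet
facet normal -0.851 0.000 -0.526
outer loop
vertex -3.722 1.451 -1.816
vertex -3.426 0.53 -2.295
vertex -3.978 0.783 -1.402
endloop
endfacet
facet normal 0.057 0.510 0.858
outer loop
vertex -3.722 1.451 -1.816
vertex -3.978 0.783 -1.402
vertex -1.954 0.53 -1.385
endloop
endfacet
facet normal -0.851 -0.001 -0.526
outer loop
vertex -3.978 0.783 -1.402
vertex -3.426 0.53 -2.295
vertex -3.91 -0.034 -1.511
endloop
endfacet
facet normal -0.025 -0.134 0.991
outer loop
vertex -3.978 0.783 -1.402
vertex -3.91 -0.034 -1.511
vertex -1.954 0.53 -1.385
endloop
endfacet
facet normal -0.851 -0.001 -0.526
outer loop
vertex -3.91 -0.034 -1.511
vertex -3.426 0.53 -2.295
vertex -3.558 -0.52 -2.08
endloop
endfacet
facet normal 0.157 -0.701 0.696
outer loop
vertex -3.91 -0.034 -1.511
vertex -3.558 -0.52 -2.08
vertex -1.954 0.53 -1.385
endloop
endfacet
facet normal -0.851 -0.001 -0.526
outer loop
vertex -3.558 -0.52 -2.08
vertex -3.426 0.53 -2.295
vertex -3.129 -0.392 -2.774
endloop
endfacet
facet normal 0.496 -0.856 0.149
outer loop
vertex -3.558 -0.52 -2.08
vertex -3.129 -0.392 -2.774
vertex -1.954 0.53 -1.385
endloop
endfacet
facet normal -0.851 -0.001 -0.526
outer loop
vertex -3.129 -0.392 -2.774
vertex -3.426 0.53 -2.295
vertex -2.874 0.277 -3.188
endloop
endfacet
facet normal 0.794 -0.509 -0.334
outer loop
vertex -3.129 -0.392 -2.774
vertex -2.874 0.277 -3.188
vertex -1.954 0.53 -1.385
endloop
endfacet
facet normal -0.851 -0.001 -0.526
outer loop
vertex -2.874 0.277 -3.188
vertex -3.426 0.53 -2.295
vertex -2.942 1.093 -3.079
endloop
endfacet
facet normal 0.875 0.135 -0.465
outer loop
vertex -2.874 0.277 -3.188
vertex -2.942 1.093 -3.079
vertex -1.954 0.53 -1.385
endloop
endfacet

endsolid


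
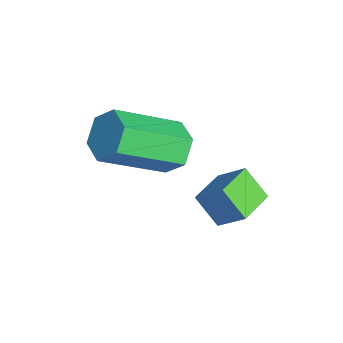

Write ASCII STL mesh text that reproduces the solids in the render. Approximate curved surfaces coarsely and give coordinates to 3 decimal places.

solid 
facet normal -0.144 0.816 -0.560
outer loop
vertex -1.274 -2.129 -3.755
vertex -1.677 -1.876 -3.283
vertex -1.019 -1.748 -3.266
endloop
endfacet
facet normal 0.914 -0.109 -0.392
outer loop
vertex -1.274 -2.129 -3.755
vertex -1.019 -1.748 -3.266
vertex -1.001 -3.678 -2.689
endloop
endfacet
facet normal 0.914 -0.109 -0.392
outer loop
vertex -1.001 -3.678 -2.689
vertex -1.019 -1.748 -3.266
vertex -0.746 -3.297 -2.2
endloop
endfacet
facet normal 0.143 -0.816 0.561
outer loop
vertex -1.001 -3.678 -2.689
vertex -0.746 -3.297 -2.2
vertex -1.403 -3.424 -2.217
endloop
endfacet
facet normal -0.144 0.814 -0.562
outer loop
vertex -1.019 -1.748 -3.266
vertex -1.677 -1.876 -3.283
vertex -1.422 -1.494 -2.795
endloop
endfacet
facet normal 0.786 0.439 0.436
outer loop
vertex -1.019 -1.748 -3.266
vertex -1.422 -1.494 -2.795
vertex -0.746 -3.297 -2.2
endloop
endfacet
facet normal 0.787 0.438 0.434
outer loop
vertex -0.746 -3.297 -2.2
vertex -1.422 -1.494 -2.795
vertex -1.148 -3.043 -1.728
endloop
endfacet
facet normal 0.143 -0.816 0.561
outer loop
vertex -0.746 -3.297 -2.2
vertex -1.148 -3.043 -1.728
vertex -1.403 -3.424 -2.217
endloop
endfacet
facet normal -0.145 0.814 -0.562
outer loop
vertex -1.422 -1.494 -2.795
vertex -1.677 -1.876 -3.283
vertex -2.079 -1.622 -2.811
endloop
endfacet
facet normal -0.127 0.547 0.827
outer loop
vertex -1.422 -1.494 -2.795
vertex -2.079 -1.622 -2.811
vertex -1.148 -3.043 -1.728
endloop
endfacet
facet normal -0.128 0.547 0.827
outer loop
vertex -1.148 -3.043 -1.728
vertex -2.079 -1.622 -2.811
vertex -1.806 -3.171 -1.745
endloop
endfacet
facet normal 0.144 -0.816 0.560
outer loop
vertex -1.148 -3.043 -1.728
vertex -1.806 -3.171 -1.745
vertex -1.403 -3.424 -2.217
endloop
endfacet
facet normal -0.143 0.816 -0.561
outer loop
vertex -2.079 -1.622 -2.811
vertex -1.677 -1.876 -3.283
vertex -2.334 -2.003 -3.3
endloop
endfacet
facet normal -0.914 0.109 0.392
outer loop
vertex -2.079 -1.622 -2.811
vertex -2.334 -2.003 -3.3
vertex -1.806 -3.171 -1.745
endloop
endfacet
facet normal -0.914 0.109 0.392
outer loop
vertex -1.806 -3.171 -1.745
vertex -2.334 -2.003 -3.3
vertex -2.061 -3.552 -2.234
endloop
endfacet
facet normal 0.144 -0.816 0.560
outer loop
vertex -1.806 -3.171 -1.745
vertex -2.061 -3.552 -2.234
vertex -1.403 -3.424 -2.217
endloop
endfacet
facet normal -0.143 0.816 -0.561
outer loop
vertex -2.334 -2.003 -3.3
vertex -1.677 -1.876 -3.283
vertex -1.932 -2.257 -3.772
endloop
endfacet
facet normal -0.787 -0.438 -0.435
outer loop
vertex -2.334 -2.003 -3.3
vertex -1.932 -2.257 -3.772
vertex -2.061 -3.552 -2.234
endloop
endfacet
facet normal -0.786 -0.439 -0.436
outer loop
vertex -2.061 -3.552 -2.234
vertex -1.932 -2.257 -3.772
vertex -1.658 -3.806 -2.705
endloop
endfacet
facet normal 0.144 -0.814 0.562
outer loop
vertex -2.061 -3.552 -2.234
vertex -1.658 -3.806 -2.705
vertex -1.403 -3.424 -2.217
endloop
endfacet
facet normal -0.144 0.816 -0.560
outer loop
vertex -1.932 -2.257 -3.772
vertex -1.677 -1.876 -3.283
vertex -1.274 -2.129 -3.755
endloop
endfacet
facet normal 0.128 -0.547 -0.827
outer loop
vertex -1.932 -2.257 -3.772
vertex -1.274 -2.129 -3.755
vertex -1.658 -3.806 -2.705
endloop
endfacet
facet normal 0.127 -0.547 -0.827
outer loop
vertex -1.658 -3.806 -2.705
vertex -1.274 -2.129 -3.755
vertex -1.001 -3.678 -2.689
endloop
endfacet
facet normal 0.145 -0.814 0.562
outer loop
vertex -1.658 -3.806 -2.705
vertex -1.001 -3.678 -2.689
vertex -1.403 -3.424 -2.217
endloop
endfacet
facet normal -0.720 0.689 -0.086
outer loop
vertex 0.139 -0.68 -2.35
vertex 0.596 -0.28 -2.973
vertex -0.265 -1.179 -2.967
endloop
endfacet
facet normal -0.526 -0.459 0.716
outer loop
vertex 0.404 -1.82 -2.887
vertex 0.139 -0.68 -2.35
vertex -0.265 -1.179 -2.967
endloop
endfacet
facet normal -0.720 0.689 -0.086
outer loop
vertex -0.265 -1.179 -2.967
vertex 0.596 -0.28 -2.973
vertex 0.192 -0.779 -3.59
endloop
endfacet
facet normal -0.454 -0.560 -0.693
outer loop
vertex 0.192 -0.779 -3.59
vertex 0.404 -1.82 -2.887
vertex -0.265 -1.179 -2.967
endloop
endfacet
facet normal 0.454 0.560 0.693
outer loop
vertex 0.139 -0.68 -2.35
vertex 1.265 -0.921 -2.893
vertex 0.596 -0.28 -2.973
endloop
endfacet
facet normal -0.526 -0.459 0.716
outer loop
vertex 0.808 -1.321 -2.27
vertex 0.139 -0.68 -2.35
vertex 0.404 -1.82 -2.887
endloop
endfacet
facet normal 0.454 0.560 0.693
outer loop
vertex 0.808 -1.321 -2.27
vertex 1.265 -0.921 -2.893
vertex 0.139 -0.68 -2.35
endloop
endfacet
facet normal 0.526 0.459 -0.716
outer loop
vertex 0.596 -0.28 -2.973
vertex 1.265 -0.921 -2.893
vertex 0.192 -0.779 -3.59
endloop
endfacet
facet normal -0.454 -0.560 -0.693
outer loop
vertex 0.861 -1.42 -3.51
vertex 0.404 -1.82 -2.887
vertex 0.192 -0.779 -3.59
endloop
endfacet
facet normal 0.526 0.459 -0.716
outer loop
vertex 0.192 -0.779 -3.59
vertex 1.265 -0.921 -2.893
vertex 0.861 -1.42 -3.51
endloop
endfacet
facet normal 0.720 -0.689 0.086
outer loop
vertex 0.861 -1.42 -3.51
vertex 0.808 -1.321 -2.27
vertex 0.404 -1.82 -2.887
endloop
endfacet
facet normal 0.720 -0.689 0.086
outer loop
vertex 1.265 -0.921 -2.893
vertex 0.808 -1.321 -2.27
vertex 0.861 -1.42 -3.51
endloop
endfacet

endsolid


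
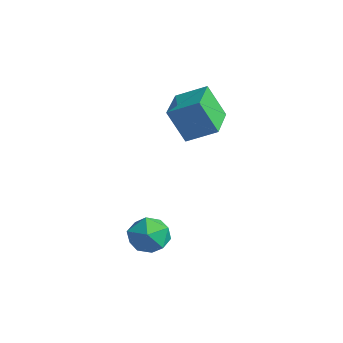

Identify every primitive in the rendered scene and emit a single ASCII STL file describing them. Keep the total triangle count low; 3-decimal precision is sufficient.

solid 
facet normal -0.605 -0.656 -0.450
outer loop
vertex 0.697 1.899 1.252
vertex -0.68 3.193 1.217
vertex 1.219 2.415 -0.203
endloop
endfacet
facet normal 0.729 -0.685 0.019
outer loop
vertex 2.06 3.327 0.423
vertex 0.697 1.899 1.252
vertex 1.219 2.415 -0.203
endloop
endfacet
facet normal -0.605 -0.656 -0.450
outer loop
vertex 1.219 2.415 -0.203
vertex -0.68 3.193 1.217
vertex -0.158 3.709 -0.238
endloop
endfacet
facet normal 0.321 0.317 -0.893
outer loop
vertex -0.158 3.709 -0.238
vertex 2.06 3.327 0.423
vertex 1.219 2.415 -0.203
endloop
endfacet
facet normal -0.321 -0.317 0.893
outer loop
vertex 0.697 1.899 1.252
vertex 0.161 4.105 1.843
vertex -0.68 3.193 1.217
endloop
endfacet
facet normal 0.729 -0.685 0.019
outer loop
vertex 1.538 2.811 1.878
vertex 0.697 1.899 1.252
vertex 2.06 3.327 0.423
endloop
endfacet
facet normal -0.321 -0.317 0.893
outer loop
vertex 1.538 2.811 1.878
vertex 0.161 4.105 1.843
vertex 0.697 1.899 1.252
endloop
endfacet
facet normal -0.729 0.685 -0.019
outer loop
vertex -0.68 3.193 1.217
vertex 0.161 4.105 1.843
vertex -0.158 3.709 -0.238
endloop
endfacet
facet normal 0.321 0.317 -0.893
outer loop
vertex 0.683 4.621 0.388
vertex 2.06 3.327 0.423
vertex -0.158 3.709 -0.238
endloop
endfacet
facet normal -0.729 0.685 -0.019
outer loop
vertex -0.158 3.709 -0.238
vertex 0.161 4.105 1.843
vertex 0.683 4.621 0.388
endloop
endfacet
facet normal 0.605 0.656 0.450
outer loop
vertex 0.683 4.621 0.388
vertex 1.538 2.811 1.878
vertex 2.06 3.327 0.423
endloop
endfacet
facet normal 0.605 0.656 0.450
outer loop
vertex 0.161 4.105 1.843
vertex 1.538 2.811 1.878
vertex 0.683 4.621 0.388
endloop
endfacet
facet normal 0.021 0.555 0.832
outer loop
vertex 3.398 -0.094 -2.558
vertex 3.611 -0.846 -2.062
vertex 4.284 -0.325 -2.426
endloop
endfacet
facet normal 0.207 0.943 0.261
outer loop
vertex 3.398 -0.094 -2.558
vertex 4.284 -0.325 -2.426
vertex 4.001 -0.033 -3.257
endloop
endfacet
facet normal -0.332 0.920 -0.206
outer loop
vertex 3.398 -0.094 -2.558
vertex 4.001 -0.033 -3.257
vertex 3.154 -0.372 -3.406
endloop
endfacet
facet normal -0.852 0.519 0.075
outer loop
vertex 3.398 -0.094 -2.558
vertex 3.154 -0.372 -3.406
vertex 2.913 -0.874 -2.668
endloop
endfacet
facet normal -0.634 0.293 0.716
outer loop
vertex 3.398 -0.094 -2.558
vertex 2.913 -0.874 -2.668
vertex 3.611 -0.846 -2.062
endloop
endfacet
facet normal 0.774 0.632 -0.041
outer loop
vertex 4.001 -0.033 -3.257
vertex 4.284 -0.325 -2.426
vertex 4.587 -0.746 -3.192
endloop
endfacet
facet normal 0.473 0.005 0.881
outer loop
vertex 4.284 -0.325 -2.426
vertex 3.611 -0.846 -2.062
vertex 4.346 -1.248 -2.454
endloop
endfacet
facet normal -0.586 -0.418 0.694
outer loop
vertex 3.611 -0.846 -2.062
vertex 2.913 -0.874 -2.668
vertex 3.499 -1.587 -2.603
endloop
endfacet
facet normal -0.938 -0.053 -0.342
outer loop
vertex 2.913 -0.874 -2.668
vertex 3.154 -0.372 -3.406
vertex 3.216 -1.295 -3.434
endloop
endfacet
facet normal -0.099 0.596 -0.797
outer loop
vertex 3.154 -0.372 -3.406
vertex 4.001 -0.033 -3.257
vertex 3.889 -0.774 -3.798
endloop
endfacet
facet normal 0.852 -0.519 -0.075
outer loop
vertex 4.102 -1.526 -3.302
vertex 4.587 -0.746 -3.192
vertex 4.346 -1.248 -2.454
endloop
endfacet
facet normal 0.332 -0.920 0.206
outer loop
vertex 4.102 -1.526 -3.302
vertex 4.346 -1.248 -2.454
vertex 3.499 -1.587 -2.603
endloop
endfacet
facet normal -0.207 -0.943 -0.261
outer loop
vertex 4.102 -1.526 -3.302
vertex 3.499 -1.587 -2.603
vertex 3.216 -1.295 -3.434
endloop
endfacet
facet normal -0.021 -0.555 -0.832
outer loop
vertex 4.102 -1.526 -3.302
vertex 3.216 -1.295 -3.434
vertex 3.889 -0.774 -3.798
endloop
endfacet
facet normal 0.634 -0.293 -0.716
outer loop
vertex 4.102 -1.526 -3.302
vertex 3.889 -0.774 -3.798
vertex 4.587 -0.746 -3.192
endloop
endfacet
facet normal 0.938 0.053 0.342
outer loop
vertex 4.346 -1.248 -2.454
vertex 4.587 -0.746 -3.192
vertex 4.284 -0.325 -2.426
endloop
endfacet
facet normal 0.099 -0.596 0.797
outer loop
vertex 3.499 -1.587 -2.603
vertex 4.346 -1.248 -2.454
vertex 3.611 -0.846 -2.062
endloop
endfacet
facet normal -0.774 -0.632 0.041
outer loop
vertex 3.216 -1.295 -3.434
vertex 3.499 -1.587 -2.603
vertex 2.913 -0.874 -2.668
endloop
endfacet
facet normal -0.473 -0.005 -0.881
outer loop
vertex 3.889 -0.774 -3.798
vertex 3.216 -1.295 -3.434
vertex 3.154 -0.372 -3.406
endloop
endfacet
facet normal 0.586 0.418 -0.694
outer loop
vertex 4.587 -0.746 -3.192
vertex 3.889 -0.774 -3.798
vertex 4.001 -0.033 -3.257
endloop
endfacet

endsolid


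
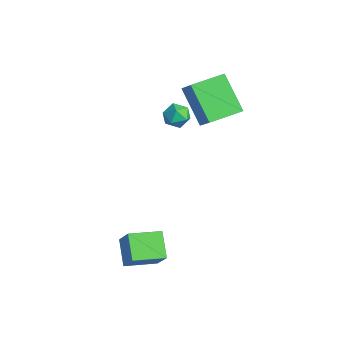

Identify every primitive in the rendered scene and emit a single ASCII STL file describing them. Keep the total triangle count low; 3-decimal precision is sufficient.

solid 
facet normal -0.958 0.147 0.246
outer loop
vertex -2.735 1.009 0.112
vertex -2.868 0.303 0.015
vertex -2.663 0.548 0.667
endloop
endfacet
facet normal -0.535 0.614 0.580
outer loop
vertex -2.735 1.009 0.112
vertex -2.663 0.548 0.667
vertex -2.172 1.072 0.565
endloop
endfacet
facet normal -0.177 0.981 0.084
outer loop
vertex -2.735 1.009 0.112
vertex -2.172 1.072 0.565
vertex -2.074 1.151 -0.149
endloop
endfacet
facet normal -0.379 0.740 -0.556
outer loop
vertex -2.735 1.009 0.112
vertex -2.074 1.151 -0.149
vertex -2.503 0.676 -0.489
endloop
endfacet
facet normal -0.861 0.225 -0.457
outer loop
vertex -2.735 1.009 0.112
vertex -2.503 0.676 -0.489
vertex -2.868 0.303 0.015
endloop
endfacet
facet normal -0.062 0.246 0.967
outer loop
vertex -2.172 1.072 0.565
vertex -2.663 0.548 0.667
vertex -1.957 0.404 0.749
endloop
endfacet
facet normal -0.746 -0.512 0.427
outer loop
vertex -2.663 0.548 0.667
vertex -2.868 0.303 0.015
vertex -2.386 -0.071 0.409
endloop
endfacet
facet normal -0.588 -0.385 -0.711
outer loop
vertex -2.868 0.303 0.015
vertex -2.503 0.676 -0.489
vertex -2.288 0.008 -0.305
endloop
endfacet
facet normal 0.193 0.450 -0.872
outer loop
vertex -2.503 0.676 -0.489
vertex -2.074 1.151 -0.149
vertex -1.797 0.532 -0.407
endloop
endfacet
facet normal 0.518 0.840 0.164
outer loop
vertex -2.074 1.151 -0.149
vertex -2.172 1.072 0.565
vertex -1.592 0.777 0.245
endloop
endfacet
facet normal 0.379 -0.740 0.556
outer loop
vertex -1.725 0.071 0.148
vertex -1.957 0.404 0.749
vertex -2.386 -0.071 0.409
endloop
endfacet
facet normal 0.177 -0.981 -0.084
outer loop
vertex -1.725 0.071 0.148
vertex -2.386 -0.071 0.409
vertex -2.288 0.008 -0.305
endloop
endfacet
facet normal 0.535 -0.614 -0.580
outer loop
vertex -1.725 0.071 0.148
vertex -2.288 0.008 -0.305
vertex -1.797 0.532 -0.407
endloop
endfacet
facet normal 0.958 -0.147 -0.246
outer loop
vertex -1.725 0.071 0.148
vertex -1.797 0.532 -0.407
vertex -1.592 0.777 0.245
endloop
endfacet
facet normal 0.861 -0.225 0.457
outer loop
vertex -1.725 0.071 0.148
vertex -1.592 0.777 0.245
vertex -1.957 0.404 0.749
endloop
endfacet
facet normal -0.193 -0.450 0.872
outer loop
vertex -2.386 -0.071 0.409
vertex -1.957 0.404 0.749
vertex -2.663 0.548 0.667
endloop
endfacet
facet normal -0.518 -0.840 -0.164
outer loop
vertex -2.288 0.008 -0.305
vertex -2.386 -0.071 0.409
vertex -2.868 0.303 0.015
endloop
endfacet
facet normal 0.062 -0.246 -0.967
outer loop
vertex -1.797 0.532 -0.407
vertex -2.288 0.008 -0.305
vertex -2.503 0.676 -0.489
endloop
endfacet
facet normal 0.746 0.512 -0.427
outer loop
vertex -1.592 0.777 0.245
vertex -1.797 0.532 -0.407
vertex -2.074 1.151 -0.149
endloop
endfacet
facet normal 0.588 0.385 0.711
outer loop
vertex -1.957 0.404 0.749
vertex -1.592 0.777 0.245
vertex -2.172 1.072 0.565
endloop
endfacet
facet normal -0.711 -0.019 -0.702
outer loop
vertex -2.303 0.816 1.897
vertex -2.468 2.524 2.018
vertex -0.799 1.07 0.367
endloop
endfacet
facet normal 0.096 -0.993 -0.070
outer loop
vertex 0.168 1.096 1.322
vertex -2.303 0.816 1.897
vertex -0.799 1.07 0.367
endloop
endfacet
facet normal -0.712 -0.019 -0.702
outer loop
vertex -0.799 1.07 0.367
vertex -2.468 2.524 2.018
vertex -0.965 2.778 0.488
endloop
endfacet
facet normal 0.696 0.118 -0.708
outer loop
vertex -0.965 2.778 0.488
vertex 0.168 1.096 1.322
vertex -0.799 1.07 0.367
endloop
endfacet
facet normal -0.696 -0.117 0.708
outer loop
vertex -2.303 0.816 1.897
vertex -1.501 2.55 2.973
vertex -2.468 2.524 2.018
endloop
endfacet
facet normal 0.096 -0.993 -0.070
outer loop
vertex -1.335 0.842 2.852
vertex -2.303 0.816 1.897
vertex 0.168 1.096 1.322
endloop
endfacet
facet normal -0.696 -0.118 0.708
outer loop
vertex -1.335 0.842 2.852
vertex -1.501 2.55 2.973
vertex -2.303 0.816 1.897
endloop
endfacet
facet normal -0.096 0.993 0.070
outer loop
vertex -2.468 2.524 2.018
vertex -1.501 2.55 2.973
vertex -0.965 2.778 0.488
endloop
endfacet
facet normal 0.696 0.117 -0.709
outer loop
vertex 0.003 2.804 1.443
vertex 0.168 1.096 1.322
vertex -0.965 2.778 0.488
endloop
endfacet
facet normal -0.096 0.993 0.070
outer loop
vertex -0.965 2.778 0.488
vertex -1.501 2.55 2.973
vertex 0.003 2.804 1.443
endloop
endfacet
facet normal 0.712 0.019 0.702
outer loop
vertex 0.003 2.804 1.443
vertex -1.335 0.842 2.852
vertex 0.168 1.096 1.322
endloop
endfacet
facet normal 0.711 0.019 0.703
outer loop
vertex -1.501 2.55 2.973
vertex -1.335 0.842 2.852
vertex 0.003 2.804 1.443
endloop
endfacet
facet normal -0.796 0.181 0.578
outer loop
vertex 3.218 -4.012 -2.056
vertex 3.384 -2.51 -2.297
vertex 2.378 -4.101 -3.186
endloop
endfacet
facet normal -0.108 -0.982 0.158
outer loop
vertex 3.476 -4.35 -3.983
vertex 3.218 -4.012 -2.056
vertex 2.378 -4.101 -3.186
endloop
endfacet
facet normal -0.796 0.180 0.578
outer loop
vertex 2.378 -4.101 -3.186
vertex 3.384 -2.51 -2.297
vertex 2.544 -2.599 -3.426
endloop
endfacet
facet normal -0.595 -0.062 -0.801
outer loop
vertex 2.544 -2.599 -3.426
vertex 3.476 -4.35 -3.983
vertex 2.378 -4.101 -3.186
endloop
endfacet
facet normal 0.596 0.063 0.801
outer loop
vertex 3.218 -4.012 -2.056
vertex 4.482 -2.759 -3.094
vertex 3.384 -2.51 -2.297
endloop
endfacet
facet normal -0.108 -0.982 0.158
outer loop
vertex 4.316 -4.261 -2.854
vertex 3.218 -4.012 -2.056
vertex 3.476 -4.35 -3.983
endloop
endfacet
facet normal 0.596 0.062 0.801
outer loop
vertex 4.316 -4.261 -2.854
vertex 4.482 -2.759 -3.094
vertex 3.218 -4.012 -2.056
endloop
endfacet
facet normal 0.108 0.982 -0.158
outer loop
vertex 3.384 -2.51 -2.297
vertex 4.482 -2.759 -3.094
vertex 2.544 -2.599 -3.426
endloop
endfacet
facet normal -0.596 -0.063 -0.801
outer loop
vertex 3.642 -2.848 -4.224
vertex 3.476 -4.35 -3.983
vertex 2.544 -2.599 -3.426
endloop
endfacet
facet normal 0.108 0.982 -0.158
outer loop
vertex 2.544 -2.599 -3.426
vertex 4.482 -2.759 -3.094
vertex 3.642 -2.848 -4.224
endloop
endfacet
facet normal 0.796 -0.181 -0.578
outer loop
vertex 3.642 -2.848 -4.224
vertex 4.316 -4.261 -2.854
vertex 3.476 -4.35 -3.983
endloop
endfacet
facet normal 0.796 -0.180 -0.578
outer loop
vertex 4.482 -2.759 -3.094
vertex 4.316 -4.261 -2.854
vertex 3.642 -2.848 -4.224
endloop
endfacet

endsolid


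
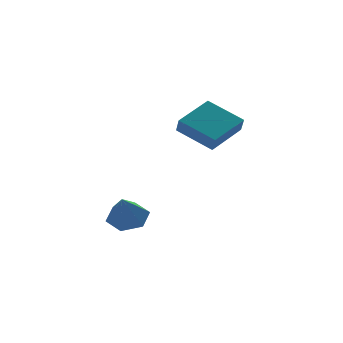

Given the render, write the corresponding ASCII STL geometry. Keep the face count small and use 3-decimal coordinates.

solid 
facet normal 0.362 0.424 -0.830
outer loop
vertex -1.7 -1.452 -3.513
vertex -2.353 -2.046 -4.101
vertex -2.669 -1.096 -3.753
endloop
endfacet
facet normal -0.001 0.558 0.830
outer loop
vertex -1.7 -1.452 -3.513
vertex -2.669 -1.096 -3.753
vertex -3.007 -2.814 -2.599
endloop
endfacet
facet normal 0.362 0.424 -0.830
outer loop
vertex -2.669 -1.096 -3.753
vertex -2.353 -2.046 -4.101
vertex -3.322 -1.689 -4.341
endloop
endfacet
facet normal -0.788 0.443 0.428
outer loop
vertex -2.669 -1.096 -3.753
vertex -3.322 -1.689 -4.341
vertex -3.007 -2.814 -2.599
endloop
endfacet
facet normal 0.362 0.425 -0.830
outer loop
vertex -3.322 -1.689 -4.341
vertex -2.353 -2.046 -4.101
vertex -3.005 -2.639 -4.689
endloop
endfacet
facet normal -0.951 -0.308 -0.027
outer loop
vertex -3.322 -1.689 -4.341
vertex -3.005 -2.639 -4.689
vertex -3.007 -2.814 -2.599
endloop
endfacet
facet normal 0.362 0.425 -0.830
outer loop
vertex -3.005 -2.639 -4.689
vertex -2.353 -2.046 -4.101
vertex -2.036 -2.995 -4.449
endloop
endfacet
facet normal -0.326 -0.942 -0.079
outer loop
vertex -3.005 -2.639 -4.689
vertex -2.036 -2.995 -4.449
vertex -3.007 -2.814 -2.599
endloop
endfacet
facet normal 0.362 0.425 -0.830
outer loop
vertex -2.036 -2.995 -4.449
vertex -2.353 -2.046 -4.101
vertex -1.384 -2.402 -3.861
endloop
endfacet
facet normal 0.461 -0.827 0.323
outer loop
vertex -2.036 -2.995 -4.449
vertex -1.384 -2.402 -3.861
vertex -3.007 -2.814 -2.599
endloop
endfacet
facet normal 0.362 0.424 -0.830
outer loop
vertex -1.384 -2.402 -3.861
vertex -2.353 -2.046 -4.101
vertex -1.7 -1.452 -3.513
endloop
endfacet
facet normal 0.624 -0.077 0.777
outer loop
vertex -1.384 -2.402 -3.861
vertex -1.7 -1.452 -3.513
vertex -3.007 -2.814 -2.599
endloop
endfacet
facet normal -0.472 0.775 0.420
outer loop
vertex -0.59 -3.78 2.249
vertex 1.293 -3.051 3.018
vertex -0.468 -3.294 1.49
endloop
endfacet
facet normal -0.872 -0.337 -0.356
outer loop
vertex 0.527 -4.929 0.602
vertex -0.59 -3.78 2.249
vertex -0.468 -3.294 1.49
endloop
endfacet
facet normal -0.472 0.775 0.420
outer loop
vertex -0.468 -3.294 1.49
vertex 1.293 -3.051 3.018
vertex 1.414 -2.565 2.258
endloop
endfacet
facet normal 0.134 0.535 -0.835
outer loop
vertex 1.414 -2.565 2.258
vertex 0.527 -4.929 0.602
vertex -0.468 -3.294 1.49
endloop
endfacet
facet normal -0.134 -0.535 0.834
outer loop
vertex -0.59 -3.78 2.249
vertex 2.288 -4.686 2.13
vertex 1.293 -3.051 3.018
endloop
endfacet
facet normal -0.871 -0.338 -0.355
outer loop
vertex 0.406 -5.415 1.362
vertex -0.59 -3.78 2.249
vertex 0.527 -4.929 0.602
endloop
endfacet
facet normal -0.134 -0.534 0.835
outer loop
vertex 0.406 -5.415 1.362
vertex 2.288 -4.686 2.13
vertex -0.59 -3.78 2.249
endloop
endfacet
facet normal 0.872 0.338 0.355
outer loop
vertex 1.293 -3.051 3.018
vertex 2.288 -4.686 2.13
vertex 1.414 -2.565 2.258
endloop
endfacet
facet normal 0.134 0.534 -0.835
outer loop
vertex 2.41 -4.2 1.371
vertex 0.527 -4.929 0.602
vertex 1.414 -2.565 2.258
endloop
endfacet
facet normal 0.871 0.338 0.356
outer loop
vertex 1.414 -2.565 2.258
vertex 2.288 -4.686 2.13
vertex 2.41 -4.2 1.371
endloop
endfacet
facet normal 0.472 -0.775 -0.420
outer loop
vertex 2.41 -4.2 1.371
vertex 0.406 -5.415 1.362
vertex 0.527 -4.929 0.602
endloop
endfacet
facet normal 0.472 -0.775 -0.420
outer loop
vertex 2.288 -4.686 2.13
vertex 0.406 -5.415 1.362
vertex 2.41 -4.2 1.371
endloop
endfacet

endsolid
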